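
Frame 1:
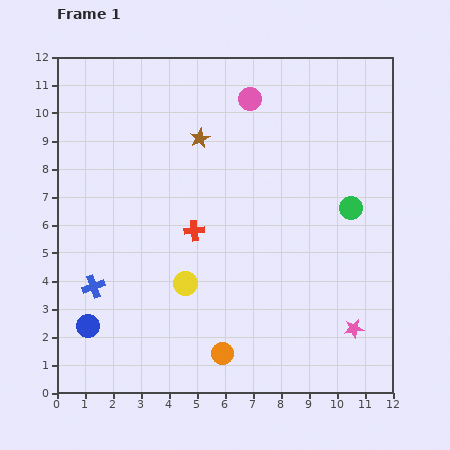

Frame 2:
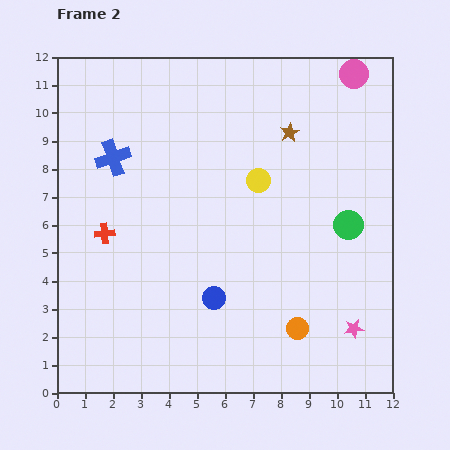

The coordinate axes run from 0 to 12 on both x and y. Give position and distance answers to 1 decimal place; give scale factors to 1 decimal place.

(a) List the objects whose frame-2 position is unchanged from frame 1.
the pink star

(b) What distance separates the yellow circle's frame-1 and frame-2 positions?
4.5

The yellow circle moved from (4.6, 3.9) to (7.2, 7.6), a distance of √(2.6² + 3.7²) ≈ 4.5.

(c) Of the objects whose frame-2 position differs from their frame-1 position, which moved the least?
the green circle

(moved 0.6)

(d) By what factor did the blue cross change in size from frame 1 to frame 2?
1.6×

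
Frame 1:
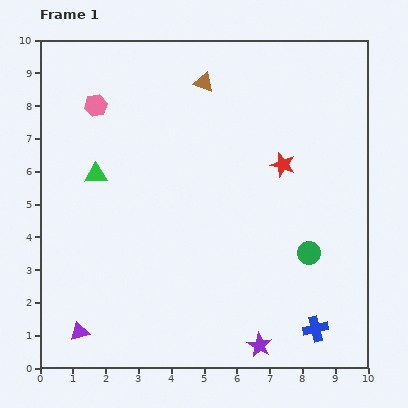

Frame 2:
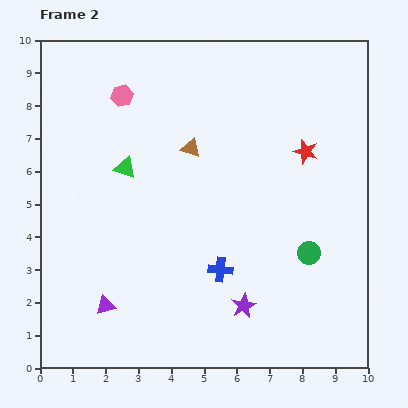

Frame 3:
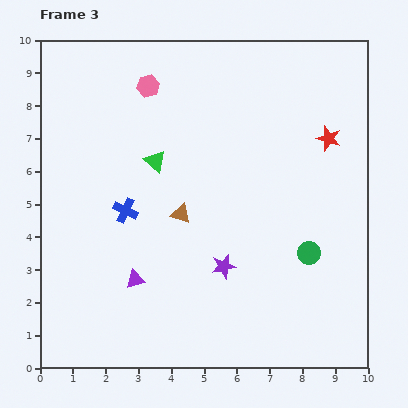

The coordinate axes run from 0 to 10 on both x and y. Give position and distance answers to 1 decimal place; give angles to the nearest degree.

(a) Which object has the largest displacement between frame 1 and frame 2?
the blue cross

(moved 3.4; next 2.0)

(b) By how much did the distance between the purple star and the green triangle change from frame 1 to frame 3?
-3.4

Distance in frame 1: 7.2. Distance in frame 3: 3.8.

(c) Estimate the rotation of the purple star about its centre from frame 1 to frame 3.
30° clockwise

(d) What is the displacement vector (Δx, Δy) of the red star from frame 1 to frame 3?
(1.4, 0.8)

The red star was at (7.4, 6.2) in frame 1 and (8.8, 7.0) in frame 3.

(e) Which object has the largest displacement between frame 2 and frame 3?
the blue cross

(moved 3.4; next 2.0)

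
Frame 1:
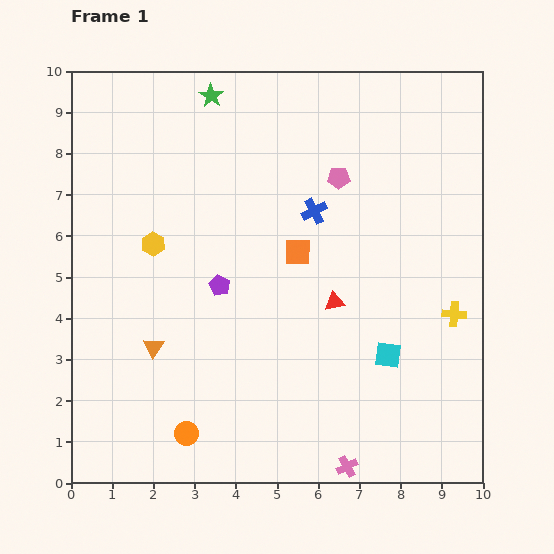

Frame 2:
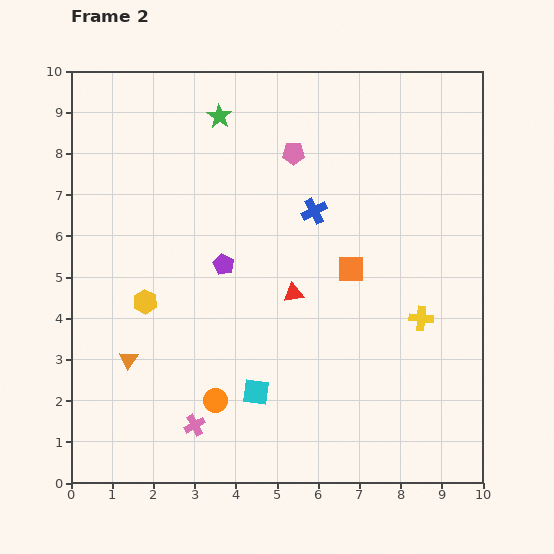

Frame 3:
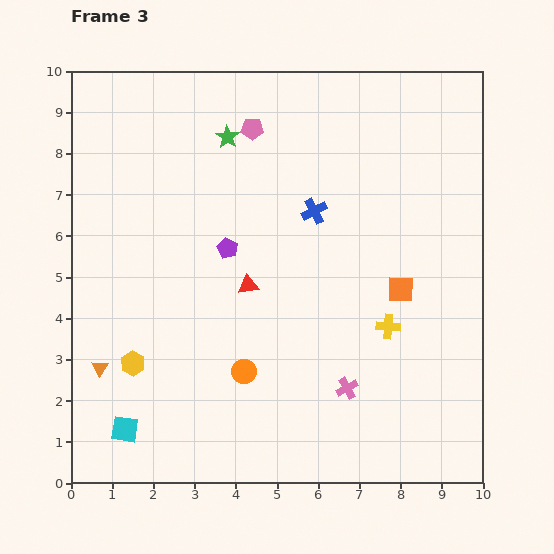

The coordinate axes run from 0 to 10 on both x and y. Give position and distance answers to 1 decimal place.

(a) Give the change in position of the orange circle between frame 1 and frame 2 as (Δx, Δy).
(0.7, 0.8)

The orange circle was at (2.8, 1.2) in frame 1 and (3.5, 2.0) in frame 2.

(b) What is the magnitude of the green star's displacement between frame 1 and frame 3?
1.1

The green star moved from (3.4, 9.4) to (3.8, 8.4), a distance of √(0.4² + 1.0²) ≈ 1.1.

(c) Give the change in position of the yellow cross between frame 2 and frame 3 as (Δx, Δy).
(-0.8, -0.2)

The yellow cross was at (8.5, 4.0) in frame 2 and (7.7, 3.8) in frame 3.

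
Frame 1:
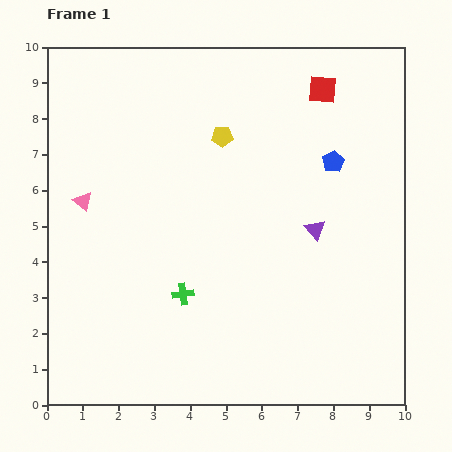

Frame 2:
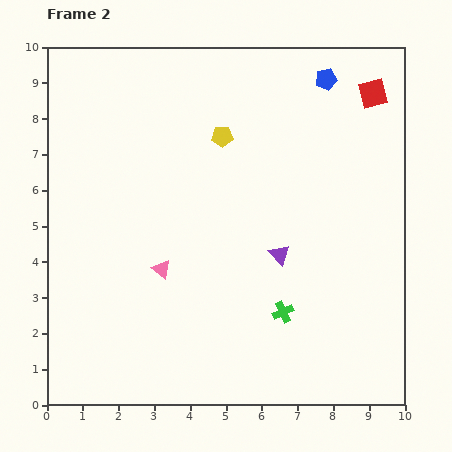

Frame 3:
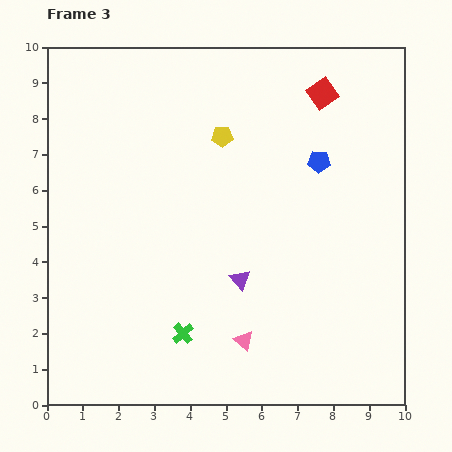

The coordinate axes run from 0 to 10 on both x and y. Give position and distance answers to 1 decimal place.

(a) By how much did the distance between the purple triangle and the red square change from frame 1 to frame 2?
+1.3

Distance in frame 1: 3.9. Distance in frame 2: 5.2.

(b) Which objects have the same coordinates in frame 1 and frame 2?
the yellow pentagon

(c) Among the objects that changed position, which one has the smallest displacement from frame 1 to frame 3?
the red square

(moved 0.1)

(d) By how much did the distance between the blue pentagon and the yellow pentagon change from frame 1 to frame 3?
-0.4

Distance in frame 1: 3.2. Distance in frame 3: 2.8.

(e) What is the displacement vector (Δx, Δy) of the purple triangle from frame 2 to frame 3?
(-1.1, -0.7)

The purple triangle was at (6.5, 4.2) in frame 2 and (5.4, 3.5) in frame 3.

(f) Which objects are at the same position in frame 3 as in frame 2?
the yellow pentagon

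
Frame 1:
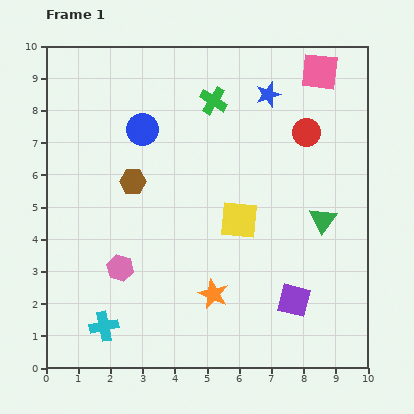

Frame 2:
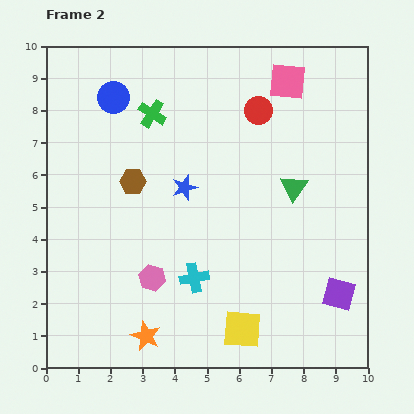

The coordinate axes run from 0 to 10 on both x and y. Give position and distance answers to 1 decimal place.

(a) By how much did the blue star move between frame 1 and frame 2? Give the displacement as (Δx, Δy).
(-2.6, -2.9)

The blue star was at (6.9, 8.5) in frame 1 and (4.3, 5.6) in frame 2.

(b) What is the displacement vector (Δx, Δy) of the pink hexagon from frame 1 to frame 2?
(1.0, -0.3)

The pink hexagon was at (2.3, 3.1) in frame 1 and (3.3, 2.8) in frame 2.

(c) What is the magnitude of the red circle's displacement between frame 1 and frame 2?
1.7

The red circle moved from (8.1, 7.3) to (6.6, 8.0), a distance of √(1.5² + 0.7²) ≈ 1.7.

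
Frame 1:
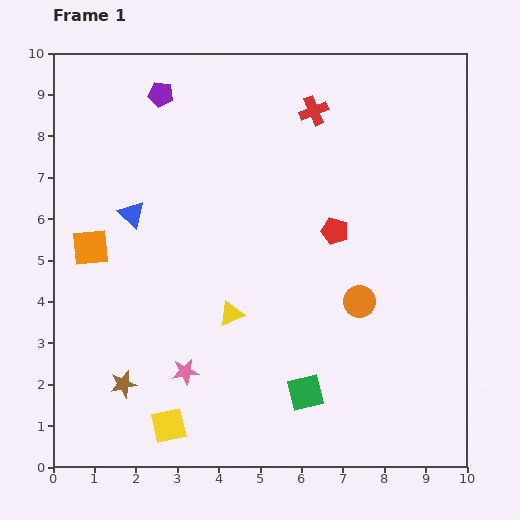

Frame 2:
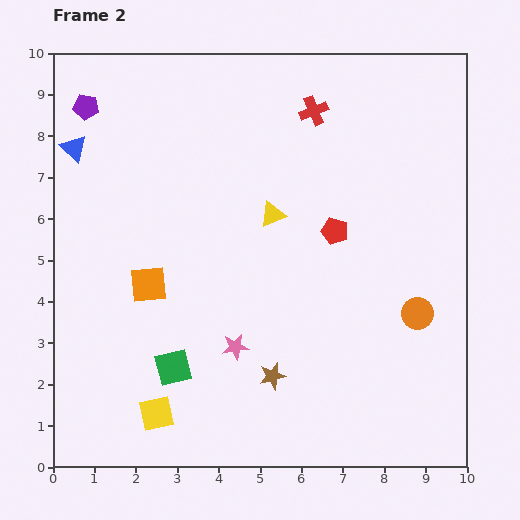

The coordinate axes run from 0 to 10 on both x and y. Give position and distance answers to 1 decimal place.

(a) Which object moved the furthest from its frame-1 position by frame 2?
the brown star

(moved 3.6; next 3.3)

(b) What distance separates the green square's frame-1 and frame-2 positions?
3.3

The green square moved from (6.1, 1.8) to (2.9, 2.4), a distance of √(3.2² + 0.6²) ≈ 3.3.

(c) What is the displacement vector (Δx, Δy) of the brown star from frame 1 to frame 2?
(3.6, 0.2)

The brown star was at (1.7, 2.0) in frame 1 and (5.3, 2.2) in frame 2.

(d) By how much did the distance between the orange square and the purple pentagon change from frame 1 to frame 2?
+0.5

Distance in frame 1: 4.1. Distance in frame 2: 4.6.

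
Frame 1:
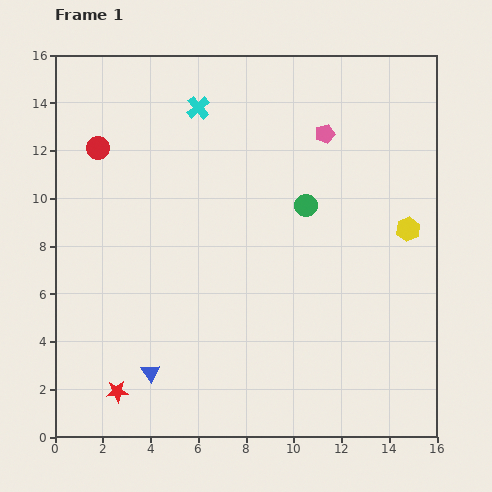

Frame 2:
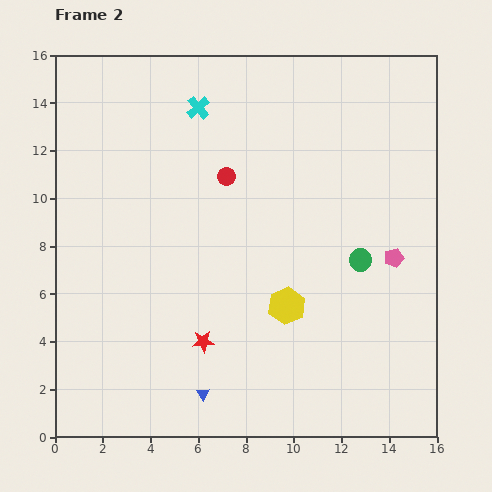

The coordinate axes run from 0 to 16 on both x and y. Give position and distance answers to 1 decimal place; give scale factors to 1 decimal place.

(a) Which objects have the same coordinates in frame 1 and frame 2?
the cyan cross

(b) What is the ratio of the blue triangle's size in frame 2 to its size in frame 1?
0.7×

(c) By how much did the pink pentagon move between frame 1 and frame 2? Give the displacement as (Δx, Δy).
(2.9, -5.2)

The pink pentagon was at (11.3, 12.7) in frame 1 and (14.2, 7.5) in frame 2.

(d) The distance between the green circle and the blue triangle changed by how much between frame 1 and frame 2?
-0.9

Distance in frame 1: 9.6. Distance in frame 2: 8.7.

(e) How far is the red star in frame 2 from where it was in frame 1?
4.2

The red star moved from (2.6, 1.9) to (6.2, 4.0), a distance of √(3.6² + 2.1²) ≈ 4.2.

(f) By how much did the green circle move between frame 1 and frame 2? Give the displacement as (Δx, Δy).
(2.3, -2.3)

The green circle was at (10.5, 9.7) in frame 1 and (12.8, 7.4) in frame 2.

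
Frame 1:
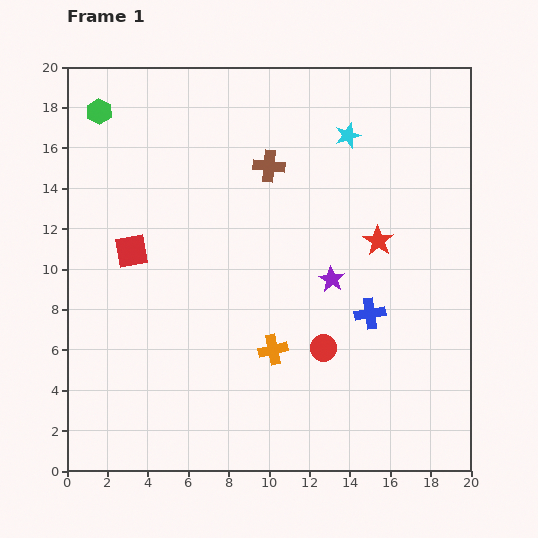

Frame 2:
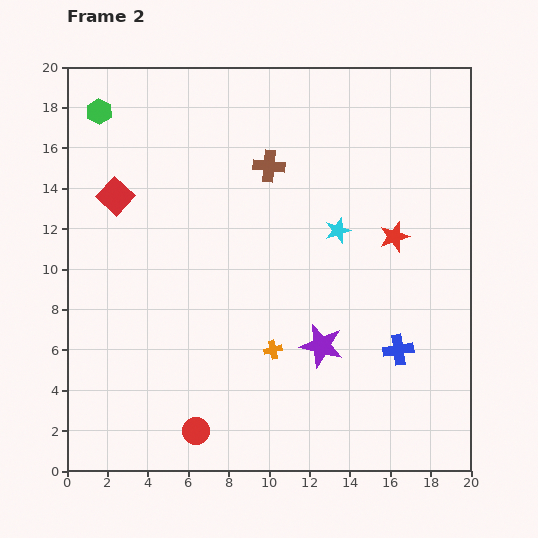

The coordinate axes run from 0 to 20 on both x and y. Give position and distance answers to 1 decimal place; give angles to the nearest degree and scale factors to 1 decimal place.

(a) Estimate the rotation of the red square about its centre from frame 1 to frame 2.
36° counter-clockwise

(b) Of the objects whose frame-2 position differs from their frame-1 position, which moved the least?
the red star

(moved 0.8)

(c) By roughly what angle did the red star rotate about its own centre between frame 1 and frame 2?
21° clockwise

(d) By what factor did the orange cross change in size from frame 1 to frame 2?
0.6×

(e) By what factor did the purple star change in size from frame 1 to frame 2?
1.7×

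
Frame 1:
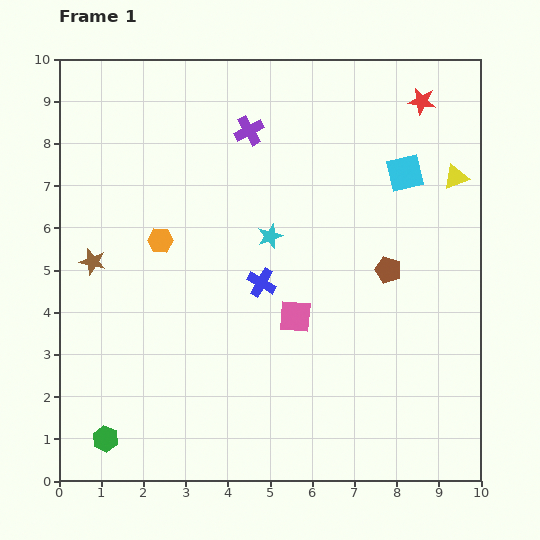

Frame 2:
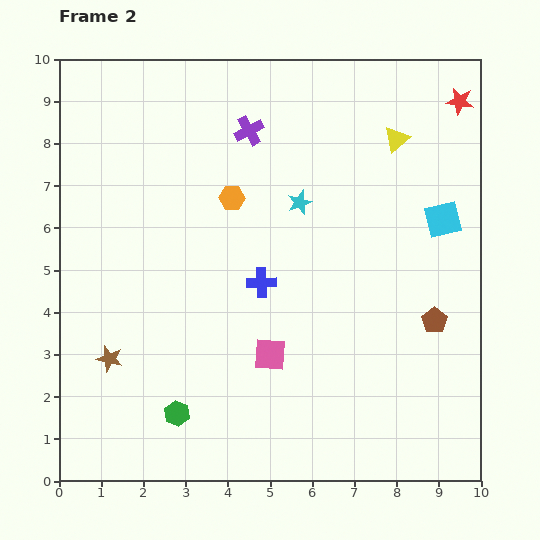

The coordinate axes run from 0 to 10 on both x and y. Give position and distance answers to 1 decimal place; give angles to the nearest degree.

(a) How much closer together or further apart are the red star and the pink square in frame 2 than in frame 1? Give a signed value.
+1.6

Distance in frame 1: 5.9. Distance in frame 2: 7.5.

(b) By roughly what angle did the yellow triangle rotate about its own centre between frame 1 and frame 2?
19° counter-clockwise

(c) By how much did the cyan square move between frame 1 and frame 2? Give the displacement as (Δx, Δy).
(0.9, -1.1)

The cyan square was at (8.2, 7.3) in frame 1 and (9.1, 6.2) in frame 2.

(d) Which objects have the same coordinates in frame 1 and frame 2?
the blue cross, the purple cross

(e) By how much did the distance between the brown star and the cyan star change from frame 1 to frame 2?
+1.6

Distance in frame 1: 4.2. Distance in frame 2: 5.8.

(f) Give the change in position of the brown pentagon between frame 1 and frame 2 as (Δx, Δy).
(1.1, -1.2)

The brown pentagon was at (7.8, 5.0) in frame 1 and (8.9, 3.8) in frame 2.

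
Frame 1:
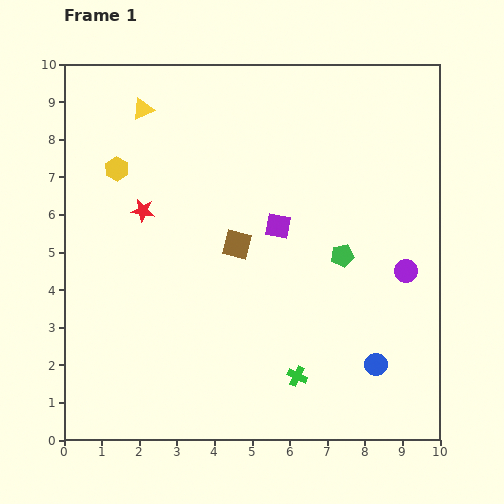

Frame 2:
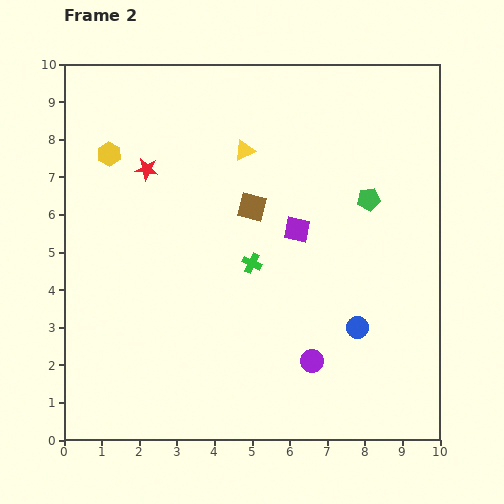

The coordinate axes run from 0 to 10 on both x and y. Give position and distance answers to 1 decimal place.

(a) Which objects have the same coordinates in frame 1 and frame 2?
none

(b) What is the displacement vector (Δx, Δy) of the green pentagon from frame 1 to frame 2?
(0.7, 1.5)

The green pentagon was at (7.4, 4.9) in frame 1 and (8.1, 6.4) in frame 2.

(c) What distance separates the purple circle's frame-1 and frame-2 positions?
3.5

The purple circle moved from (9.1, 4.5) to (6.6, 2.1), a distance of √(2.5² + 2.4²) ≈ 3.5.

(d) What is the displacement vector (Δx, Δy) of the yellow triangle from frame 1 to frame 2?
(2.7, -1.1)

The yellow triangle was at (2.1, 8.8) in frame 1 and (4.8, 7.7) in frame 2.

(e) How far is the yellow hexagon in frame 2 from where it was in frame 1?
0.4

The yellow hexagon moved from (1.4, 7.2) to (1.2, 7.6), a distance of √(0.2² + 0.4²) ≈ 0.4.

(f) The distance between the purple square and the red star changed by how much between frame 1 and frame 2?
+0.7

Distance in frame 1: 3.6. Distance in frame 2: 4.3.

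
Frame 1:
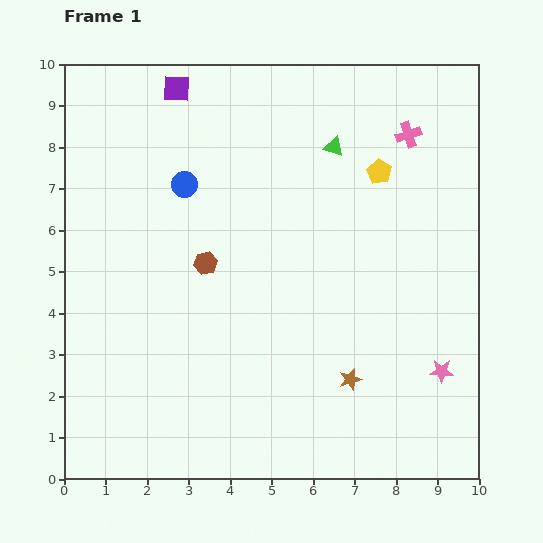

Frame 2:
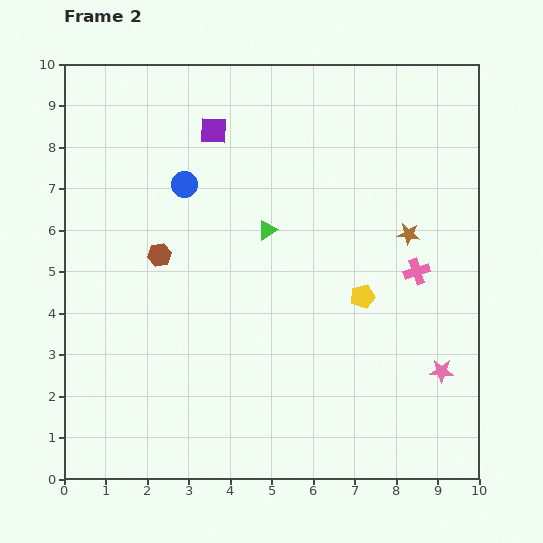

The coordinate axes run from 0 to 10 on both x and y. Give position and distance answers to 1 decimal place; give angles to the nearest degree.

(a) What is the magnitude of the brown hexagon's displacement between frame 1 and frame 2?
1.1

The brown hexagon moved from (3.4, 5.2) to (2.3, 5.4), a distance of √(1.1² + 0.2²) ≈ 1.1.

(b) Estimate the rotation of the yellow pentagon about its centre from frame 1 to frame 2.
27° clockwise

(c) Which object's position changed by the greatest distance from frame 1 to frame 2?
the brown star

(moved 3.8; next 3.3)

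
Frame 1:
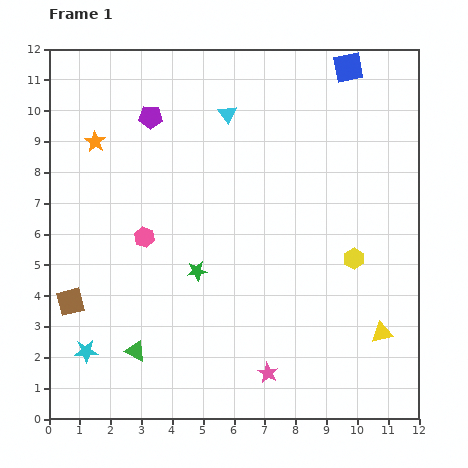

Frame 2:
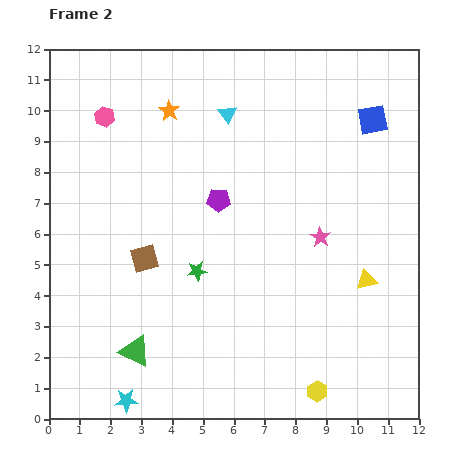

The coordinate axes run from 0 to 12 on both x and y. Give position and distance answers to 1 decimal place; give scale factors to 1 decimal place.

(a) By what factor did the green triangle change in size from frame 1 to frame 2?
1.5×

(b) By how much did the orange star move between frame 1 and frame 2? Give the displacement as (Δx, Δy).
(2.4, 1.0)

The orange star was at (1.5, 9.0) in frame 1 and (3.9, 10.0) in frame 2.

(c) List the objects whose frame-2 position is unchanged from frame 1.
the cyan triangle, the green star, the green triangle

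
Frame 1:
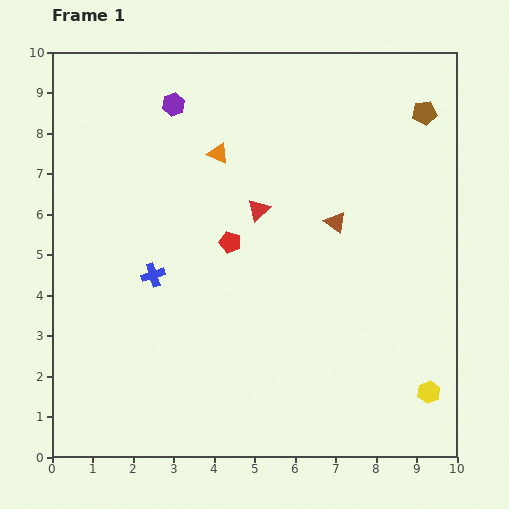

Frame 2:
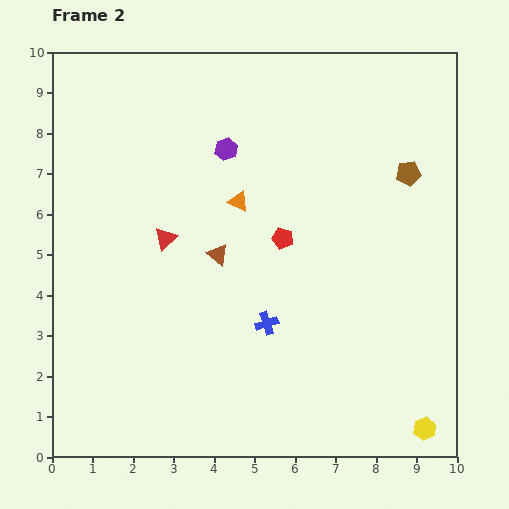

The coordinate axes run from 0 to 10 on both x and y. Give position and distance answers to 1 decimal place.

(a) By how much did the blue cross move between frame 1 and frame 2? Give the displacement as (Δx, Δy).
(2.8, -1.2)

The blue cross was at (2.5, 4.5) in frame 1 and (5.3, 3.3) in frame 2.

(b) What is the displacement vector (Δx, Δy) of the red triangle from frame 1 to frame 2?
(-2.3, -0.7)

The red triangle was at (5.1, 6.1) in frame 1 and (2.8, 5.4) in frame 2.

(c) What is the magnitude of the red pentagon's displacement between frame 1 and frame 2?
1.3

The red pentagon moved from (4.4, 5.3) to (5.7, 5.4), a distance of √(1.3² + 0.1²) ≈ 1.3.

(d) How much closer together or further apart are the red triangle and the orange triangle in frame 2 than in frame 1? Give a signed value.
+0.3

Distance in frame 1: 1.7. Distance in frame 2: 2.0.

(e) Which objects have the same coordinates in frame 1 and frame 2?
none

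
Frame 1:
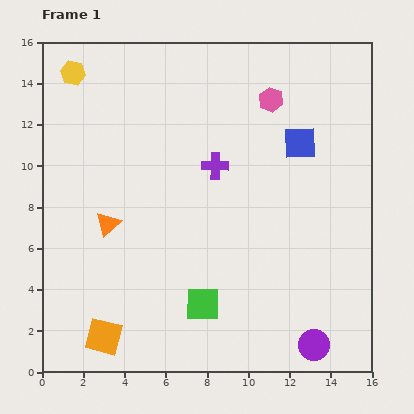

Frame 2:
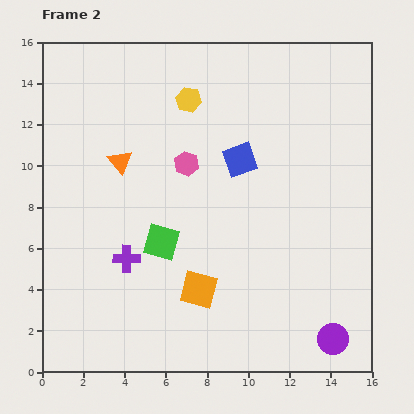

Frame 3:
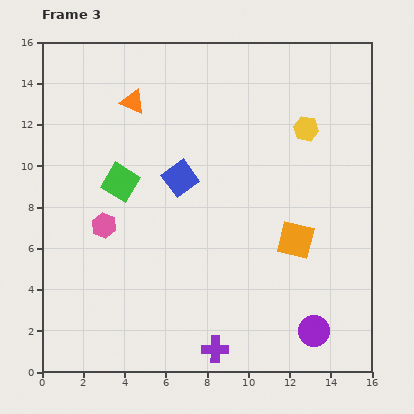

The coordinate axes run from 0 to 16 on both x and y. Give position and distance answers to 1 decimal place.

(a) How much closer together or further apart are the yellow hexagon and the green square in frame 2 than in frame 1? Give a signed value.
-5.9

Distance in frame 1: 12.9. Distance in frame 2: 7.0.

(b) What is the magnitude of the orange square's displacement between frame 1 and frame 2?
5.1

The orange square moved from (3.0, 1.7) to (7.6, 4.0), a distance of √(4.6² + 2.3²) ≈ 5.1.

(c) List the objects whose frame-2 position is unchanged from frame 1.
none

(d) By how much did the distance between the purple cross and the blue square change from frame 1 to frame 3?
+4.3

Distance in frame 1: 4.2. Distance in frame 3: 8.5.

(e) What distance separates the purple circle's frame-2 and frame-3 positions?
1.0

The purple circle moved from (14.1, 1.6) to (13.2, 2.0), a distance of √(0.9² + 0.4²) ≈ 1.0.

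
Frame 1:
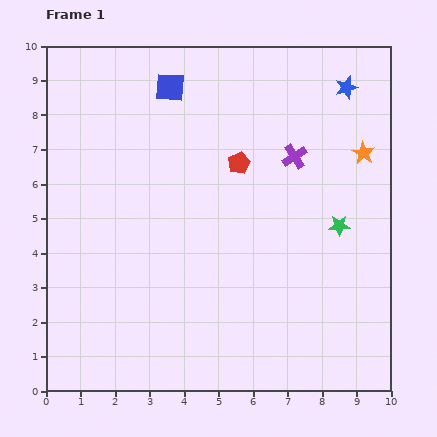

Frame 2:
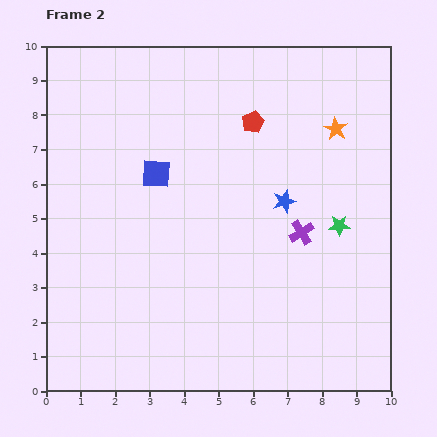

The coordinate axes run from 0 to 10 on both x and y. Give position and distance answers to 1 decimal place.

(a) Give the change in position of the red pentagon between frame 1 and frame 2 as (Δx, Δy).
(0.4, 1.2)

The red pentagon was at (5.6, 6.6) in frame 1 and (6.0, 7.8) in frame 2.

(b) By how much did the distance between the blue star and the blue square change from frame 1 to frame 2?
-1.3

Distance in frame 1: 5.1. Distance in frame 2: 3.8.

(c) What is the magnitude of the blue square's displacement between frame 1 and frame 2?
2.5

The blue square moved from (3.6, 8.8) to (3.2, 6.3), a distance of √(0.4² + 2.5²) ≈ 2.5.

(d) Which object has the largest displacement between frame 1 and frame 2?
the blue star

(moved 3.8; next 2.5)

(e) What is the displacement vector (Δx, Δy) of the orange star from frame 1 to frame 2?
(-0.8, 0.7)

The orange star was at (9.2, 6.9) in frame 1 and (8.4, 7.6) in frame 2.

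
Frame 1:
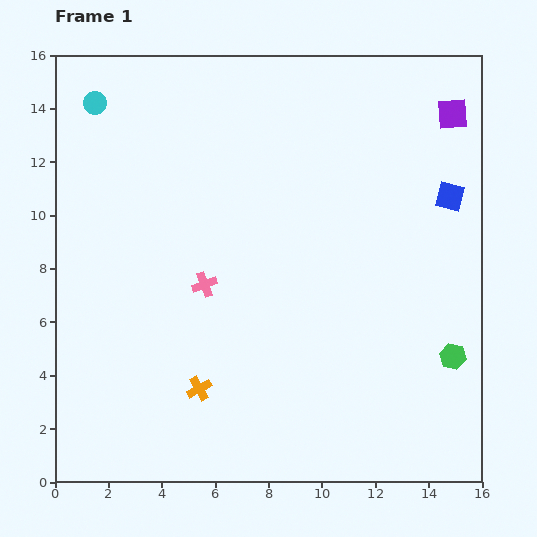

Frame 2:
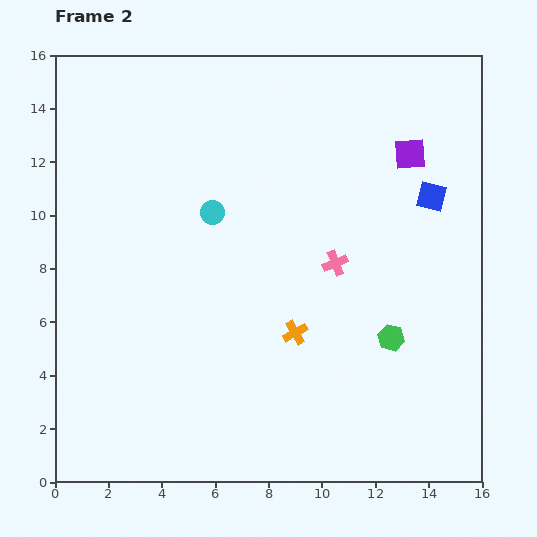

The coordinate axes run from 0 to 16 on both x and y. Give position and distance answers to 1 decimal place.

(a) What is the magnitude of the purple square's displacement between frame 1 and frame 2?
2.2

The purple square moved from (14.9, 13.8) to (13.3, 12.3), a distance of √(1.6² + 1.5²) ≈ 2.2.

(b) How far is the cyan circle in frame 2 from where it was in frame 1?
6.0

The cyan circle moved from (1.5, 14.2) to (5.9, 10.1), a distance of √(4.4² + 4.1²) ≈ 6.0.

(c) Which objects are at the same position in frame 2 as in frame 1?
none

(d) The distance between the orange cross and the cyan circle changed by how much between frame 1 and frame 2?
-5.9

Distance in frame 1: 11.4. Distance in frame 2: 5.5.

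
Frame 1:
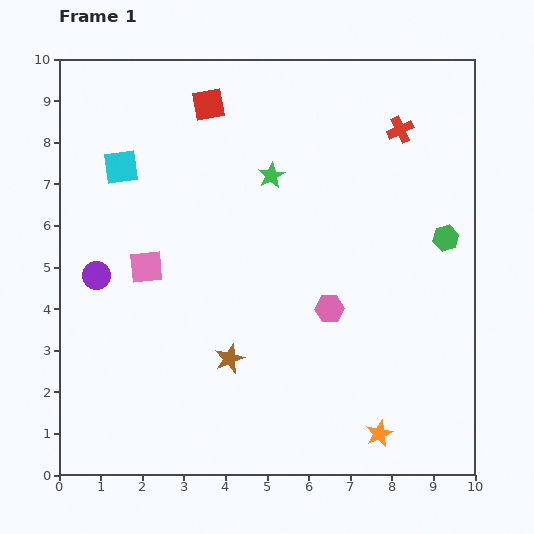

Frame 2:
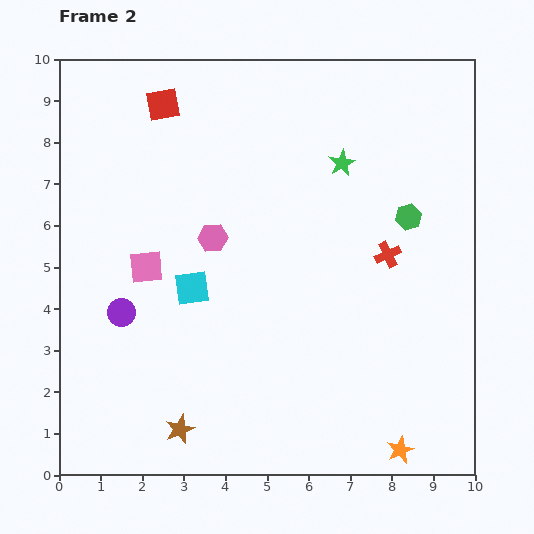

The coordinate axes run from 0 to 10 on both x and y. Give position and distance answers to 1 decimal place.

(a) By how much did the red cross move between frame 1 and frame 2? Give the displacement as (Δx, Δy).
(-0.3, -3.0)

The red cross was at (8.2, 8.3) in frame 1 and (7.9, 5.3) in frame 2.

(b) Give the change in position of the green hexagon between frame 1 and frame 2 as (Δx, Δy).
(-0.9, 0.5)

The green hexagon was at (9.3, 5.7) in frame 1 and (8.4, 6.2) in frame 2.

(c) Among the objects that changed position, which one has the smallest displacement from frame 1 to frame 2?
the orange star

(moved 0.6)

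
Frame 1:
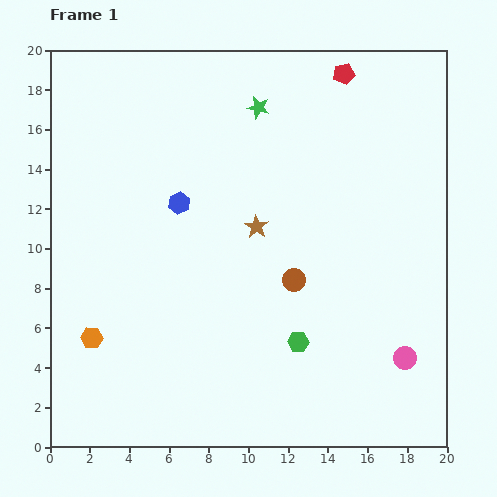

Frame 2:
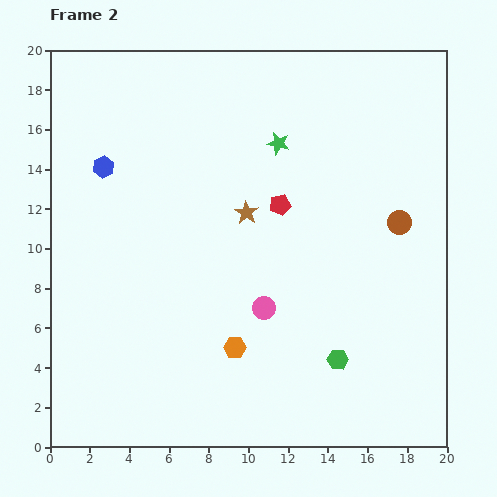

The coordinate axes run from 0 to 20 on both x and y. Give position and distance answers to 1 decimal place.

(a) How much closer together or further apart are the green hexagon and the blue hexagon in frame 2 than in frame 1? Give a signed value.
+6.1

Distance in frame 1: 9.2. Distance in frame 2: 15.3.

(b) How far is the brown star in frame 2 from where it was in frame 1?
0.9

The brown star moved from (10.4, 11.1) to (9.9, 11.8), a distance of √(0.5² + 0.7²) ≈ 0.9.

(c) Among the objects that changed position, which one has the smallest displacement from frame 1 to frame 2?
the brown star

(moved 0.9)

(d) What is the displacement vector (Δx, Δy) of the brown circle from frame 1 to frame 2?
(5.3, 2.9)

The brown circle was at (12.3, 8.4) in frame 1 and (17.6, 11.3) in frame 2.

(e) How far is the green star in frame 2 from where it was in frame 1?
2.1

The green star moved from (10.5, 17.1) to (11.5, 15.3), a distance of √(1.0² + 1.8²) ≈ 2.1.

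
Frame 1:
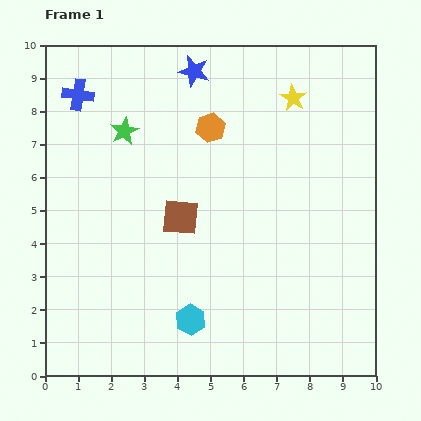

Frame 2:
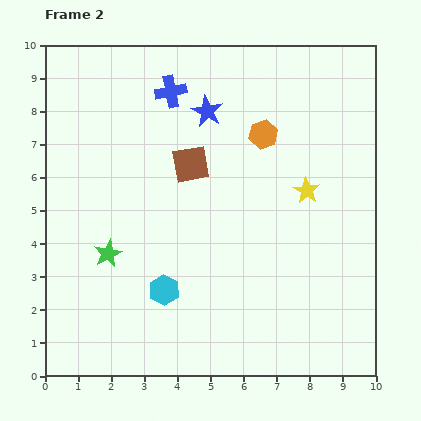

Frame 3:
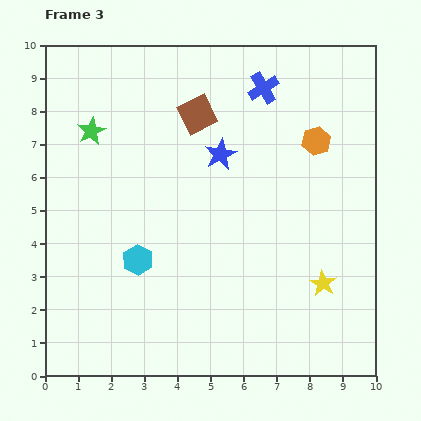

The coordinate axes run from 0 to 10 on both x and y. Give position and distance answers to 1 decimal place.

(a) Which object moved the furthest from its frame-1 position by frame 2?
the green star

(moved 3.7; next 2.8)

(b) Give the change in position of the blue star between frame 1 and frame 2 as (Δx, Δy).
(0.4, -1.2)

The blue star was at (4.5, 9.2) in frame 1 and (4.9, 8.0) in frame 2.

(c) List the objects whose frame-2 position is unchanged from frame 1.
none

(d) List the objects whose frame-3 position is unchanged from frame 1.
none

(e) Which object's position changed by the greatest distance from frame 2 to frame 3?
the green star

(moved 3.7; next 2.8)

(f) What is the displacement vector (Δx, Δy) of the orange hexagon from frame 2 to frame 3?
(1.6, -0.2)

The orange hexagon was at (6.6, 7.3) in frame 2 and (8.2, 7.1) in frame 3.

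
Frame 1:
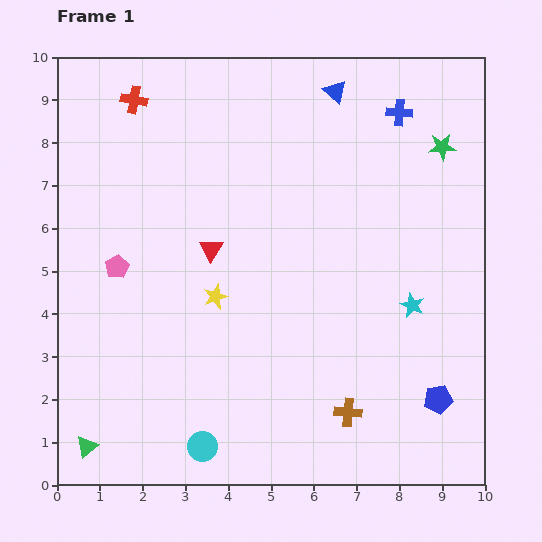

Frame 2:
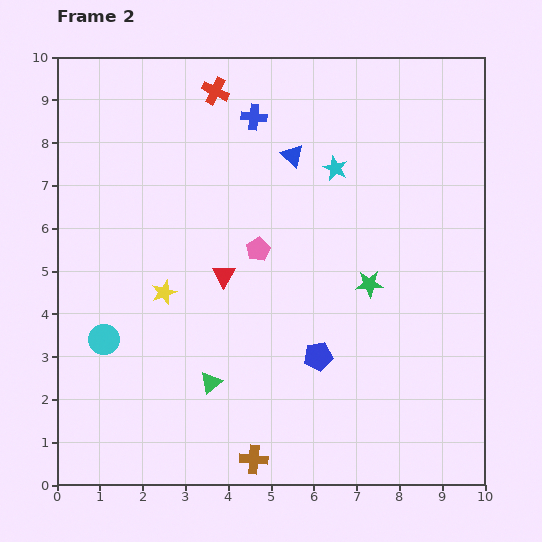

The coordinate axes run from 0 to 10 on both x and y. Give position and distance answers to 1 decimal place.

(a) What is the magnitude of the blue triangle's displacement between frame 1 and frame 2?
1.8

The blue triangle moved from (6.5, 9.2) to (5.5, 7.7), a distance of √(1.0² + 1.5²) ≈ 1.8.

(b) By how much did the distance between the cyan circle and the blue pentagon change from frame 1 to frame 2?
-0.6

Distance in frame 1: 5.6. Distance in frame 2: 5.0.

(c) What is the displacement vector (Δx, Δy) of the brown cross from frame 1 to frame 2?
(-2.2, -1.1)

The brown cross was at (6.8, 1.7) in frame 1 and (4.6, 0.6) in frame 2.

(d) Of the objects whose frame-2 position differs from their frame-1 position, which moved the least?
the red triangle

(moved 0.7)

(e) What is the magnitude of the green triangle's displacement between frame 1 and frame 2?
3.3

The green triangle moved from (0.7, 0.9) to (3.6, 2.4), a distance of √(2.9² + 1.5²) ≈ 3.3.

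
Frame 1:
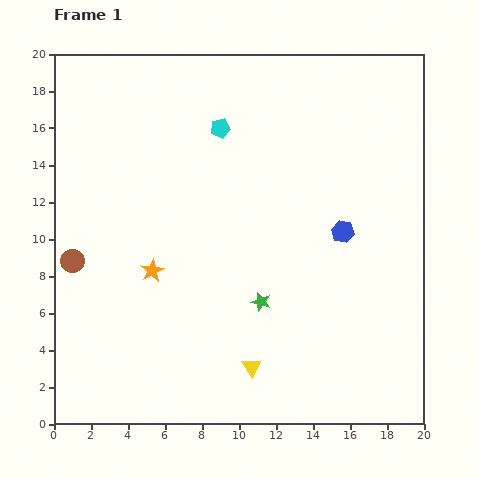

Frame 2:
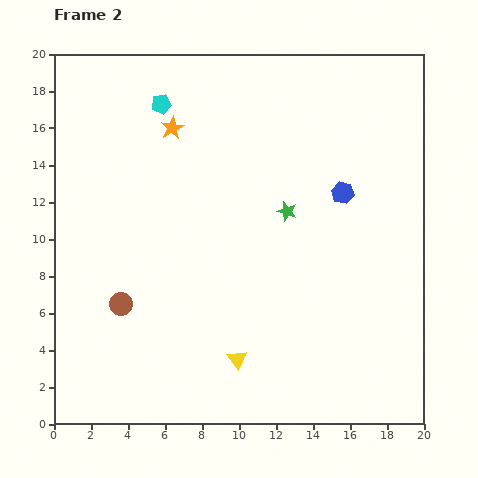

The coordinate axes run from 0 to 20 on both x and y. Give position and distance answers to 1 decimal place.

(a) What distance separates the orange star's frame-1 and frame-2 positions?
7.8

The orange star moved from (5.3, 8.3) to (6.4, 16.0), a distance of √(1.1² + 7.7²) ≈ 7.8.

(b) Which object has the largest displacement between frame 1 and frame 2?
the orange star

(moved 7.8; next 5.1)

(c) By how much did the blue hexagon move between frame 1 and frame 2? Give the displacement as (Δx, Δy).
(0.0, 2.1)

The blue hexagon was at (15.6, 10.4) in frame 1 and (15.6, 12.5) in frame 2.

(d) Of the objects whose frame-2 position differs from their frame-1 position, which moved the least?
the yellow triangle

(moved 0.9)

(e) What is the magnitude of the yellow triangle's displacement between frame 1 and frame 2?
0.9

The yellow triangle moved from (10.7, 3.1) to (9.9, 3.5), a distance of √(0.8² + 0.4²) ≈ 0.9.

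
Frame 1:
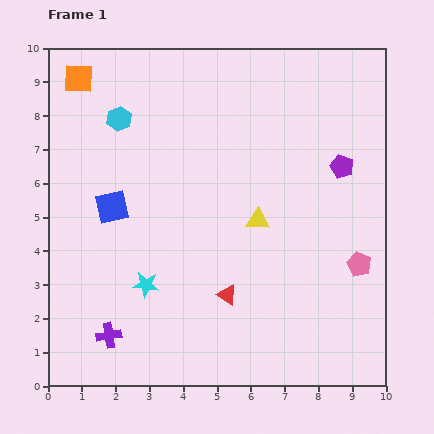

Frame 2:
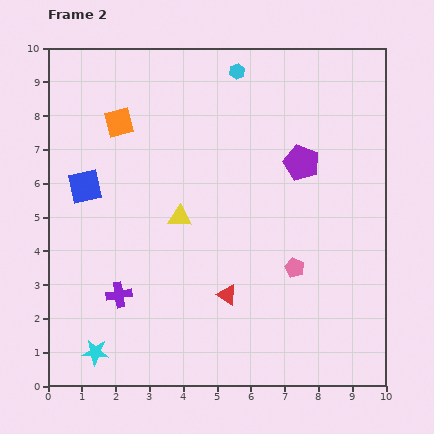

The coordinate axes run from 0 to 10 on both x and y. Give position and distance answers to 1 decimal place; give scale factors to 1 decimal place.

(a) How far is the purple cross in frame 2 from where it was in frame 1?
1.2

The purple cross moved from (1.8, 1.5) to (2.1, 2.7), a distance of √(0.3² + 1.2²) ≈ 1.2.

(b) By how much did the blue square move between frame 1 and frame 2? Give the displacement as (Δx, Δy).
(-0.8, 0.6)

The blue square was at (1.9, 5.3) in frame 1 and (1.1, 5.9) in frame 2.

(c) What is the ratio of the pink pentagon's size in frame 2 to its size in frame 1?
0.8×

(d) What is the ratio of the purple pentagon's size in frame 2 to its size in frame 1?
1.5×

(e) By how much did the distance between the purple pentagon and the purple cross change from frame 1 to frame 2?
-1.8

Distance in frame 1: 8.5. Distance in frame 2: 6.7.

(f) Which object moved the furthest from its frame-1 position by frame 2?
the cyan hexagon

(moved 3.8; next 2.5)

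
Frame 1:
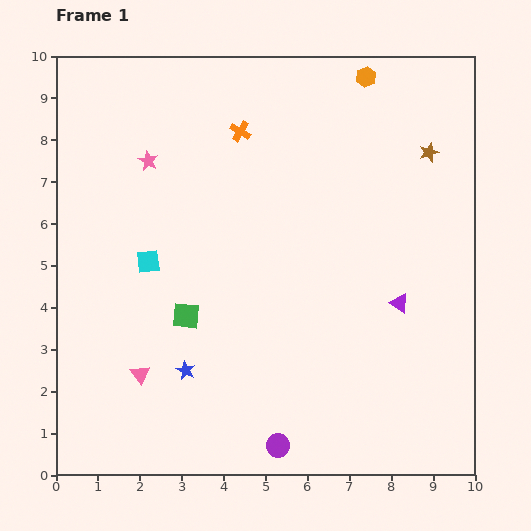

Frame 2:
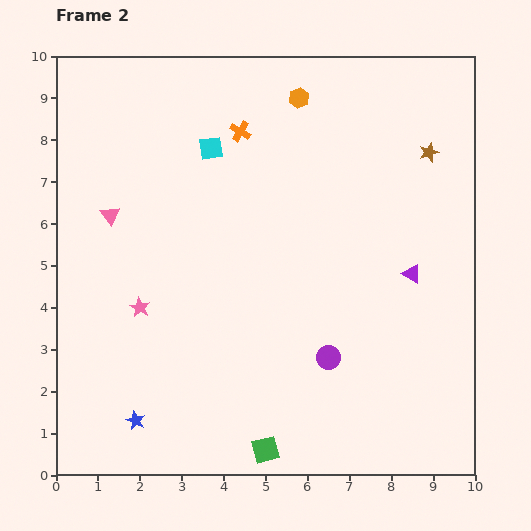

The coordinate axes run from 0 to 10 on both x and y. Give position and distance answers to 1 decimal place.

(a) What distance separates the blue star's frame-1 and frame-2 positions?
1.7

The blue star moved from (3.1, 2.5) to (1.9, 1.3), a distance of √(1.2² + 1.2²) ≈ 1.7.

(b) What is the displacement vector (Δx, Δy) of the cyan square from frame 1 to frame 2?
(1.5, 2.7)

The cyan square was at (2.2, 5.1) in frame 1 and (3.7, 7.8) in frame 2.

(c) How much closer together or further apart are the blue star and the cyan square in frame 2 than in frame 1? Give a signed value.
+3.9

Distance in frame 1: 2.8. Distance in frame 2: 6.7.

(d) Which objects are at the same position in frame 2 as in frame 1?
the orange cross, the brown star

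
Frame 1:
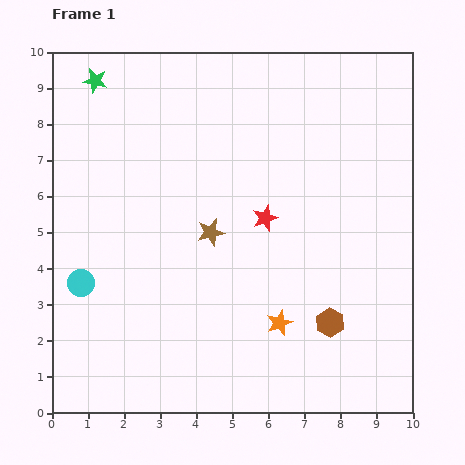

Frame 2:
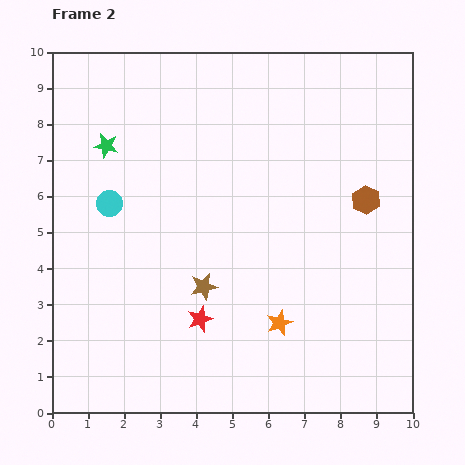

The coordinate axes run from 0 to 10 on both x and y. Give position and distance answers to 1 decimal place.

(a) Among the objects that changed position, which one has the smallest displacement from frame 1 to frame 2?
the brown star

(moved 1.5)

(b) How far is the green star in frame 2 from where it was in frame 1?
1.8

The green star moved from (1.2, 9.2) to (1.5, 7.4), a distance of √(0.3² + 1.8²) ≈ 1.8.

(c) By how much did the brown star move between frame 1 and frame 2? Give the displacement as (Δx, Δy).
(-0.2, -1.5)

The brown star was at (4.4, 5.0) in frame 1 and (4.2, 3.5) in frame 2.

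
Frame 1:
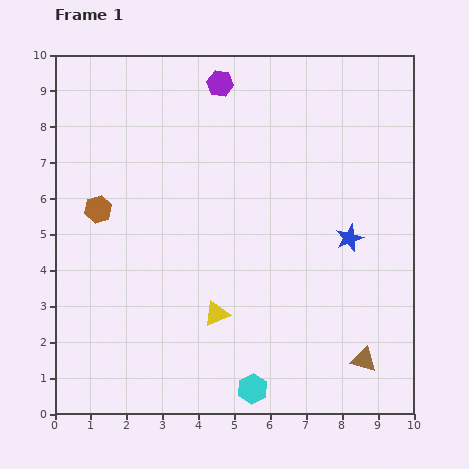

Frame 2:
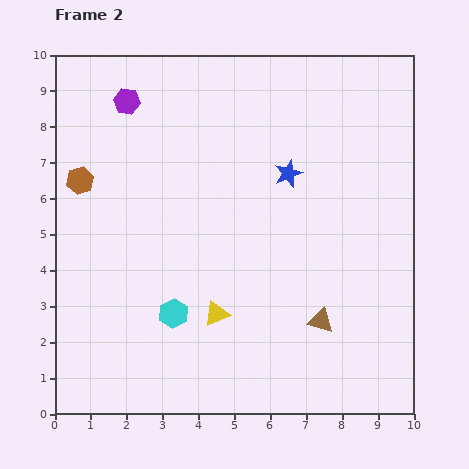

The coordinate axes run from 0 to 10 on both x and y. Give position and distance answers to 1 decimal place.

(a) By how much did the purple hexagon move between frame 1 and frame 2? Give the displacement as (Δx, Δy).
(-2.6, -0.5)

The purple hexagon was at (4.6, 9.2) in frame 1 and (2.0, 8.7) in frame 2.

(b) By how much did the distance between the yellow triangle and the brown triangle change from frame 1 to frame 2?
-1.4

Distance in frame 1: 4.3. Distance in frame 2: 2.9.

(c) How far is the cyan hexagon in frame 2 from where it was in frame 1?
3.0

The cyan hexagon moved from (5.5, 0.7) to (3.3, 2.8), a distance of √(2.2² + 2.1²) ≈ 3.0.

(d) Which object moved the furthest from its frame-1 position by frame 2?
the cyan hexagon

(moved 3.0; next 2.6)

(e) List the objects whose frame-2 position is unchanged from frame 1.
the yellow triangle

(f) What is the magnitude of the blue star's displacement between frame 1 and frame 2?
2.5

The blue star moved from (8.2, 4.9) to (6.5, 6.7), a distance of √(1.7² + 1.8²) ≈ 2.5.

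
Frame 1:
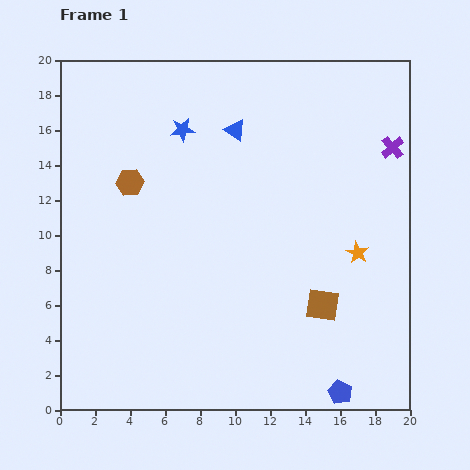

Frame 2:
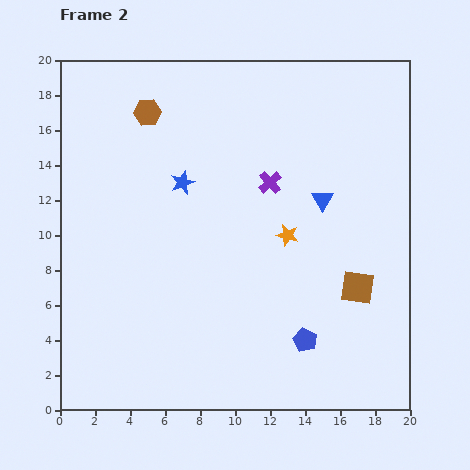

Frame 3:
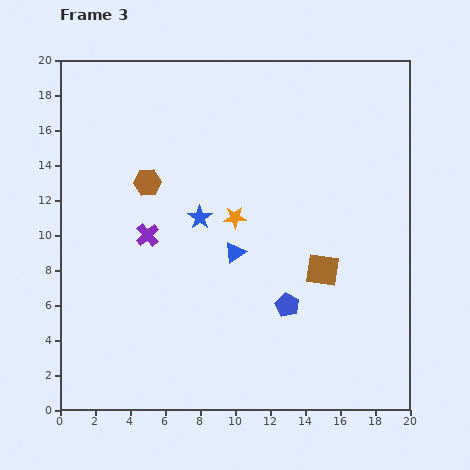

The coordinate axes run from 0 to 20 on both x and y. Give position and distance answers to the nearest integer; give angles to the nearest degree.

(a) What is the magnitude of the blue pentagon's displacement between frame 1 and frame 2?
4

The blue pentagon moved from (16, 1) to (14, 4), a distance of √(2² + 3²) ≈ 4.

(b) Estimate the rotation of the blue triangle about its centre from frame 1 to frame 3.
50° clockwise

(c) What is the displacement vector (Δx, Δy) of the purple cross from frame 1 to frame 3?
(-14, -5)

The purple cross was at (19, 15) in frame 1 and (5, 10) in frame 3.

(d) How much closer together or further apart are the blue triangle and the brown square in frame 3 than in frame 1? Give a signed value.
-6

Distance in frame 1: 11. Distance in frame 3: 5.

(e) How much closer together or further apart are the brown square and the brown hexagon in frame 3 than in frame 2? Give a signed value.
-5

Distance in frame 2: 16. Distance in frame 3: 11.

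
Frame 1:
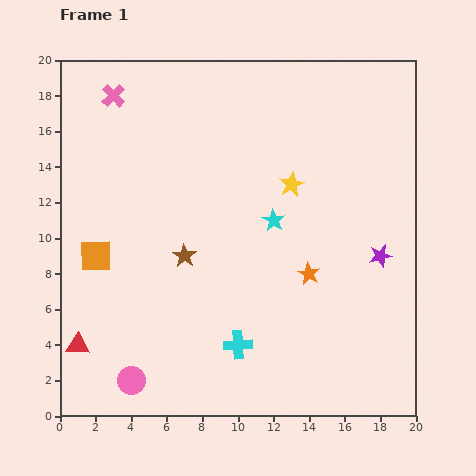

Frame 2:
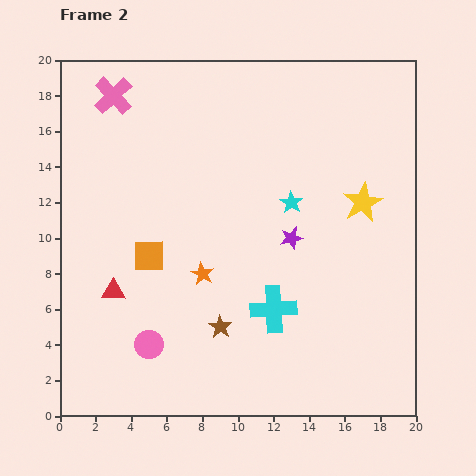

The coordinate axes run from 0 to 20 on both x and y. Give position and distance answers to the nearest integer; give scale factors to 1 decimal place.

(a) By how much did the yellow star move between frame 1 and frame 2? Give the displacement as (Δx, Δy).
(4, -1)

The yellow star was at (13, 13) in frame 1 and (17, 12) in frame 2.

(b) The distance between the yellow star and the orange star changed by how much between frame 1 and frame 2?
+5

Distance in frame 1: 5. Distance in frame 2: 10.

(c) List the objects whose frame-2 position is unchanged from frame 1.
the pink cross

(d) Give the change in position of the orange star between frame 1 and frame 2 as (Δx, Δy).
(-6, 0)

The orange star was at (14, 8) in frame 1 and (8, 8) in frame 2.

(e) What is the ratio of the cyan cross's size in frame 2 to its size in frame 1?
1.7×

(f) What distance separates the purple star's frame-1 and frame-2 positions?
5

The purple star moved from (18, 9) to (13, 10), a distance of √(5² + 1²) ≈ 5.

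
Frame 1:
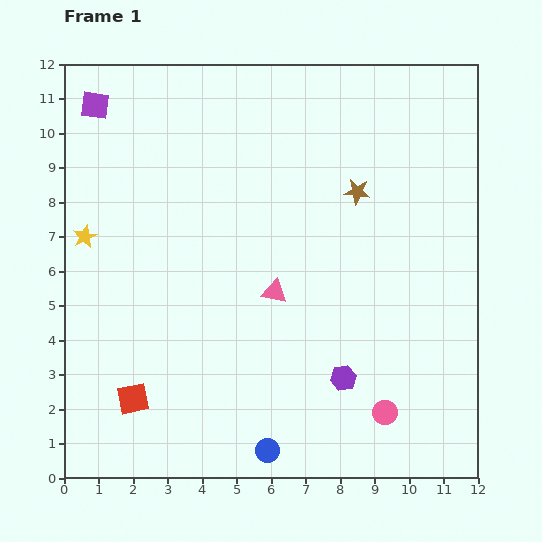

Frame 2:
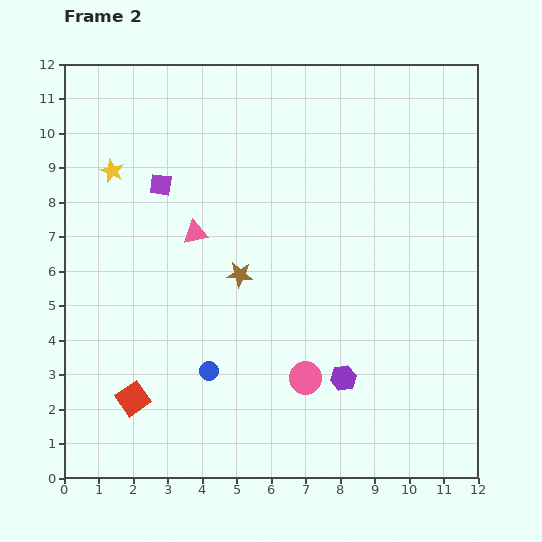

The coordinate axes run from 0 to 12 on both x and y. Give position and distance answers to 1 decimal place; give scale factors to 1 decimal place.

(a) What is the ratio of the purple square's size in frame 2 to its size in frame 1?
0.8×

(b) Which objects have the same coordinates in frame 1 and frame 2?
the purple hexagon, the red square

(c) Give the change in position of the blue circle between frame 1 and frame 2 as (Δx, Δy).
(-1.7, 2.3)

The blue circle was at (5.9, 0.8) in frame 1 and (4.2, 3.1) in frame 2.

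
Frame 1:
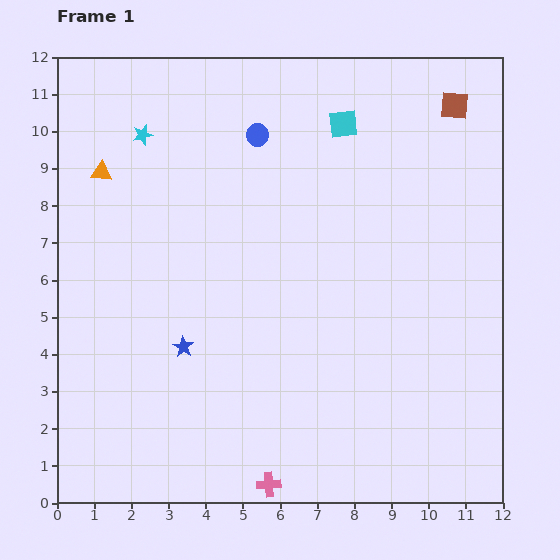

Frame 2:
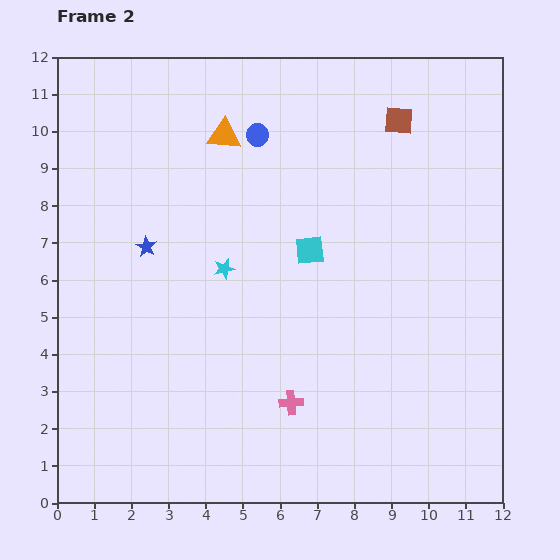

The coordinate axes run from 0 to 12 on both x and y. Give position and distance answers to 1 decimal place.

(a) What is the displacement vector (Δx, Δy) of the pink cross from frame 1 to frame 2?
(0.6, 2.2)

The pink cross was at (5.7, 0.5) in frame 1 and (6.3, 2.7) in frame 2.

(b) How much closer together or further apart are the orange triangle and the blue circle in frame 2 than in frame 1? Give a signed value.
-3.4

Distance in frame 1: 4.3. Distance in frame 2: 0.9.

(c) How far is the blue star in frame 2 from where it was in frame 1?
2.9

The blue star moved from (3.4, 4.2) to (2.4, 6.9), a distance of √(1.0² + 2.7²) ≈ 2.9.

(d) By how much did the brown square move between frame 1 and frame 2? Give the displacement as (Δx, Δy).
(-1.5, -0.4)

The brown square was at (10.7, 10.7) in frame 1 and (9.2, 10.3) in frame 2.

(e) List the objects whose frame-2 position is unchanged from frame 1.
the blue circle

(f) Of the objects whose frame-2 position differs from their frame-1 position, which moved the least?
the brown square

(moved 1.6)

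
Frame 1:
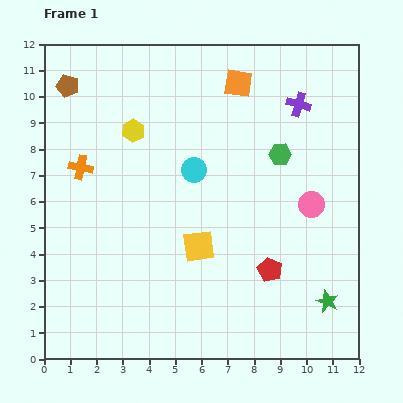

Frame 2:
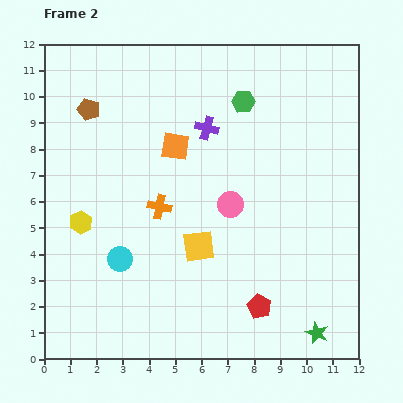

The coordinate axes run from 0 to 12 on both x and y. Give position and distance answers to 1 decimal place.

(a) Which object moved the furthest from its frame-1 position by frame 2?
the cyan circle

(moved 4.4; next 4.0)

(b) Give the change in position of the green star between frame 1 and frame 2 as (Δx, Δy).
(-0.4, -1.2)

The green star was at (10.8, 2.2) in frame 1 and (10.4, 1.0) in frame 2.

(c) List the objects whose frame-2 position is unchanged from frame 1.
the yellow square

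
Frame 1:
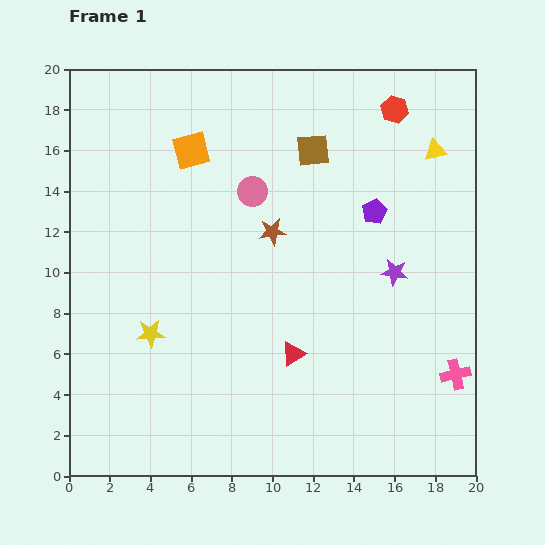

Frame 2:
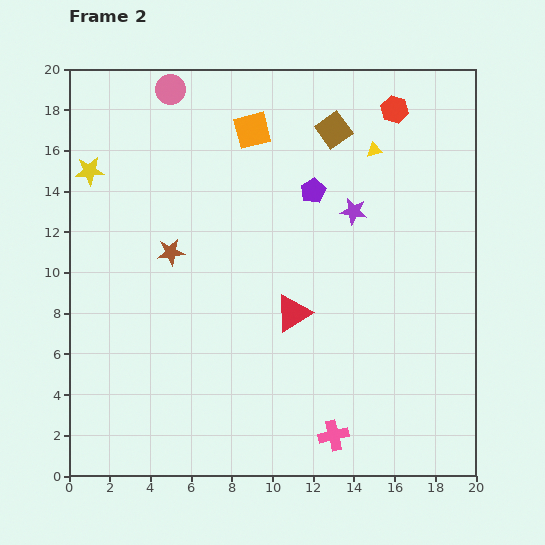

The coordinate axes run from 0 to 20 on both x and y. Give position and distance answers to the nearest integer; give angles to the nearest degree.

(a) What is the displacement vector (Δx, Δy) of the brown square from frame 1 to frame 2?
(1, 1)

The brown square was at (12, 16) in frame 1 and (13, 17) in frame 2.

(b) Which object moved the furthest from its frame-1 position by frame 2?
the yellow star

(moved 9; next 7)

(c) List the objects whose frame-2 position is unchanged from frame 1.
the red hexagon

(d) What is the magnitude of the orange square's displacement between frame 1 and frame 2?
3

The orange square moved from (6, 16) to (9, 17), a distance of √(3² + 1²) ≈ 3.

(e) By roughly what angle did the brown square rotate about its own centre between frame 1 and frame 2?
29° counter-clockwise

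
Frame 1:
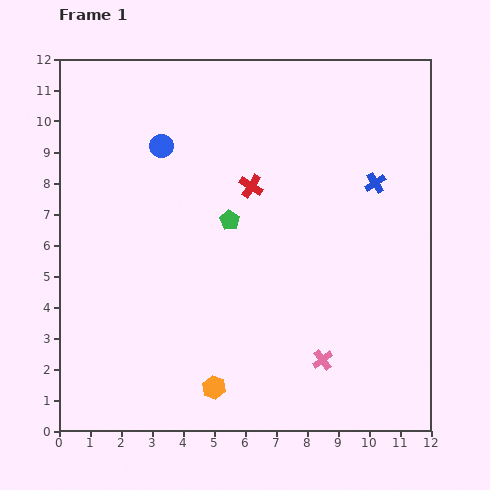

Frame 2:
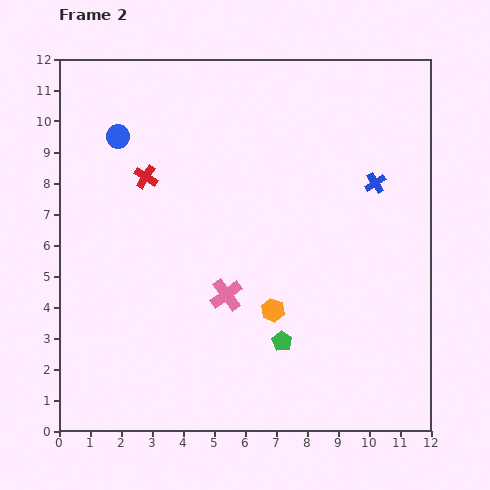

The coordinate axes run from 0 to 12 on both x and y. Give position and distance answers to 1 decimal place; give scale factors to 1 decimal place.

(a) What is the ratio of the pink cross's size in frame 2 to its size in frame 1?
1.6×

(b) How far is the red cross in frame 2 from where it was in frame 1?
3.4

The red cross moved from (6.2, 7.9) to (2.8, 8.2), a distance of √(3.4² + 0.3²) ≈ 3.4.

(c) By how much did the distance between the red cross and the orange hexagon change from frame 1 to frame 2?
-0.7

Distance in frame 1: 6.6. Distance in frame 2: 5.9.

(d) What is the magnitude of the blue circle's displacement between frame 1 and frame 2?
1.4

The blue circle moved from (3.3, 9.2) to (1.9, 9.5), a distance of √(1.4² + 0.3²) ≈ 1.4.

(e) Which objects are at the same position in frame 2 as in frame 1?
the blue cross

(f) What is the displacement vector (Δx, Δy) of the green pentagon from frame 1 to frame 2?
(1.7, -3.9)

The green pentagon was at (5.5, 6.8) in frame 1 and (7.2, 2.9) in frame 2.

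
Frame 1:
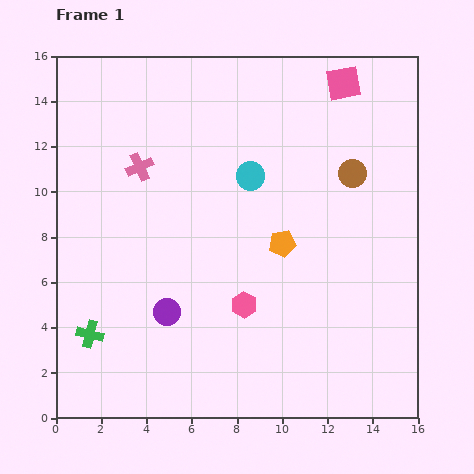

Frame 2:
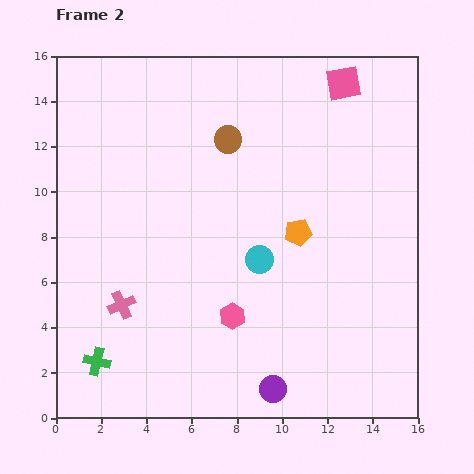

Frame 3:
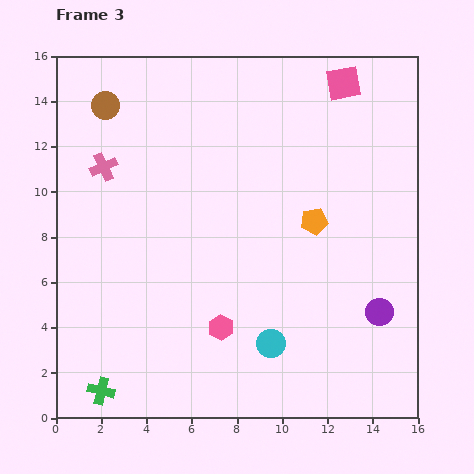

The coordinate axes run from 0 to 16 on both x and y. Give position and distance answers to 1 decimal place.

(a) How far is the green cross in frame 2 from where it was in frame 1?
1.2

The green cross moved from (1.5, 3.7) to (1.8, 2.5), a distance of √(0.3² + 1.2²) ≈ 1.2.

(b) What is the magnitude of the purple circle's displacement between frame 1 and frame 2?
5.8

The purple circle moved from (4.9, 4.7) to (9.6, 1.3), a distance of √(4.7² + 3.4²) ≈ 5.8.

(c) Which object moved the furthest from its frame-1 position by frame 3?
the brown circle

(moved 11.3; next 9.4)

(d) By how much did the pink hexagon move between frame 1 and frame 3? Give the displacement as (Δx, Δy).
(-1.0, -1.0)

The pink hexagon was at (8.3, 5.0) in frame 1 and (7.3, 4.0) in frame 3.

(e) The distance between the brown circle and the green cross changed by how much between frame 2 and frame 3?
+1.2

Distance in frame 2: 11.4. Distance in frame 3: 12.6.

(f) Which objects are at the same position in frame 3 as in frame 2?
the pink square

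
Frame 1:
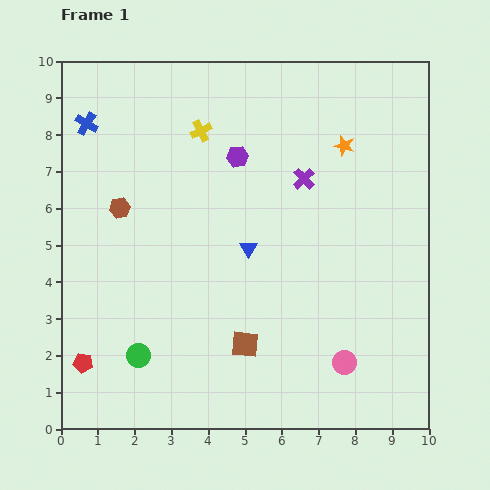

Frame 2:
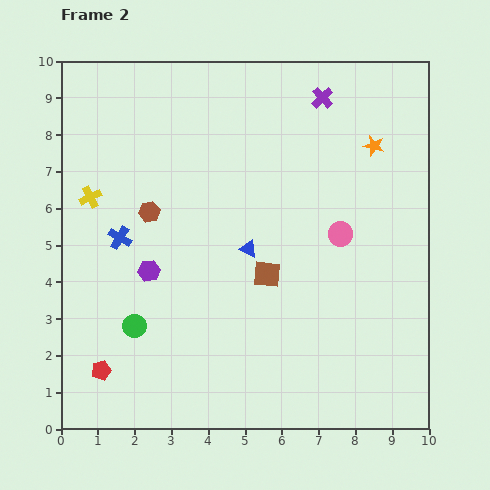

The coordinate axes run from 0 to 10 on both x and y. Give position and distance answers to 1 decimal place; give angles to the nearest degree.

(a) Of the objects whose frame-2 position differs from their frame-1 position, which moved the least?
the red pentagon

(moved 0.5)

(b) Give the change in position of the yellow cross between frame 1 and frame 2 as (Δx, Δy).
(-3.0, -1.8)

The yellow cross was at (3.8, 8.1) in frame 1 and (0.8, 6.3) in frame 2.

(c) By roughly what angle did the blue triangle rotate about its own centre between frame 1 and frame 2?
36° counter-clockwise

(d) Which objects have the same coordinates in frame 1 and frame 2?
the blue triangle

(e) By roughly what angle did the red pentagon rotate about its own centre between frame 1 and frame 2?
26° counter-clockwise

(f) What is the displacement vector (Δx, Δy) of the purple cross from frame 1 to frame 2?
(0.5, 2.2)

The purple cross was at (6.6, 6.8) in frame 1 and (7.1, 9.0) in frame 2.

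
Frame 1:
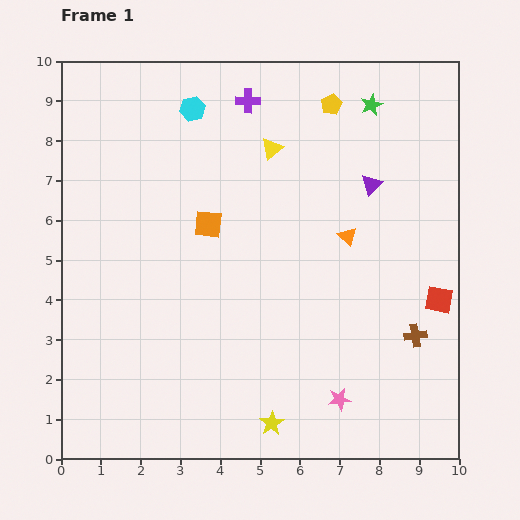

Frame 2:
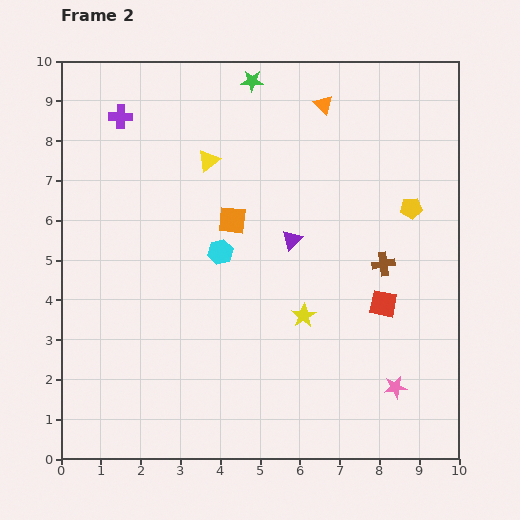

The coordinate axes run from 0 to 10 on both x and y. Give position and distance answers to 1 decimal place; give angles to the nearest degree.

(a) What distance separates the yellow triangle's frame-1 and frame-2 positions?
1.6

The yellow triangle moved from (5.3, 7.8) to (3.7, 7.5), a distance of √(1.6² + 0.3²) ≈ 1.6.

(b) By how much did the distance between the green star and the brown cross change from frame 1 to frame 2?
-0.2

Distance in frame 1: 5.9. Distance in frame 2: 5.7.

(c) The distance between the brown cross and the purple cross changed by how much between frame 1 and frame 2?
+0.4

Distance in frame 1: 7.2. Distance in frame 2: 7.6.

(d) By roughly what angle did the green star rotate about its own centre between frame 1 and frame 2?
26° clockwise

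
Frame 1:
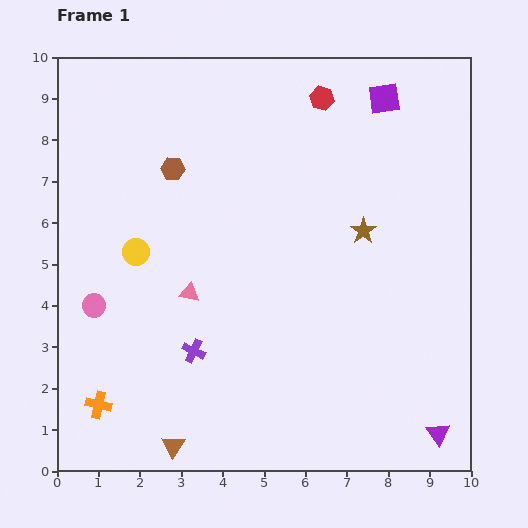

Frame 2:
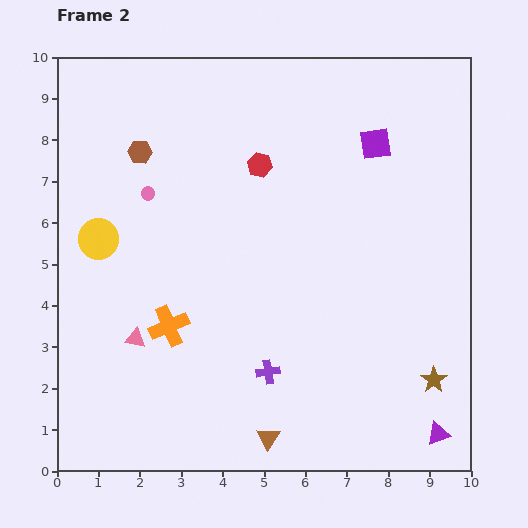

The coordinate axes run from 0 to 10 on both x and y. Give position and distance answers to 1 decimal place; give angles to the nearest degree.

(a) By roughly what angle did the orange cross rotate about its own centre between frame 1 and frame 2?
36° counter-clockwise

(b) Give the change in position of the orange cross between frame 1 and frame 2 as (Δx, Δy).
(1.7, 1.9)

The orange cross was at (1.0, 1.6) in frame 1 and (2.7, 3.5) in frame 2.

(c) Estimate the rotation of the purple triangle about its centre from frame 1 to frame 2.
45° clockwise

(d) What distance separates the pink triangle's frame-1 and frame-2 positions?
1.7

The pink triangle moved from (3.2, 4.3) to (1.9, 3.2), a distance of √(1.3² + 1.1²) ≈ 1.7.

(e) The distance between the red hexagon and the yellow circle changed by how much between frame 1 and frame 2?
-1.5

Distance in frame 1: 5.8. Distance in frame 2: 4.3.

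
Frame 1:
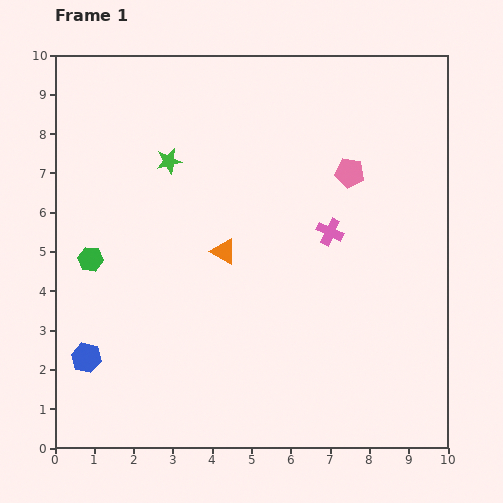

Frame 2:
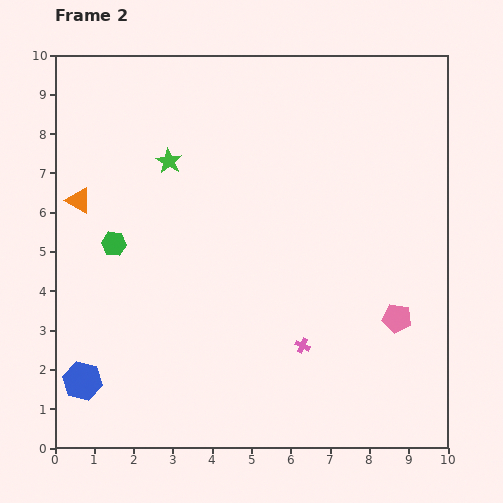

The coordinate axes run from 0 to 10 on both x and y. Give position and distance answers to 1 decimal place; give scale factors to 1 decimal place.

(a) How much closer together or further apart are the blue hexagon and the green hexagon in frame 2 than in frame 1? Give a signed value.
+1.1

Distance in frame 1: 2.5. Distance in frame 2: 3.6.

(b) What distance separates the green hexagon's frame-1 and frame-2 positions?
0.7

The green hexagon moved from (0.9, 4.8) to (1.5, 5.2), a distance of √(0.6² + 0.4²) ≈ 0.7.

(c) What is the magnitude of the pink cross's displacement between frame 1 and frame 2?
3.0

The pink cross moved from (7.0, 5.5) to (6.3, 2.6), a distance of √(0.7² + 2.9²) ≈ 3.0.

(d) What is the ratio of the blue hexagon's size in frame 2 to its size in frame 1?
1.3×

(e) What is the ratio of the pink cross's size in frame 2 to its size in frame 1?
0.6×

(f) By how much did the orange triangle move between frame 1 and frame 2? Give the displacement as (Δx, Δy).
(-3.7, 1.3)

The orange triangle was at (4.3, 5.0) in frame 1 and (0.6, 6.3) in frame 2.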